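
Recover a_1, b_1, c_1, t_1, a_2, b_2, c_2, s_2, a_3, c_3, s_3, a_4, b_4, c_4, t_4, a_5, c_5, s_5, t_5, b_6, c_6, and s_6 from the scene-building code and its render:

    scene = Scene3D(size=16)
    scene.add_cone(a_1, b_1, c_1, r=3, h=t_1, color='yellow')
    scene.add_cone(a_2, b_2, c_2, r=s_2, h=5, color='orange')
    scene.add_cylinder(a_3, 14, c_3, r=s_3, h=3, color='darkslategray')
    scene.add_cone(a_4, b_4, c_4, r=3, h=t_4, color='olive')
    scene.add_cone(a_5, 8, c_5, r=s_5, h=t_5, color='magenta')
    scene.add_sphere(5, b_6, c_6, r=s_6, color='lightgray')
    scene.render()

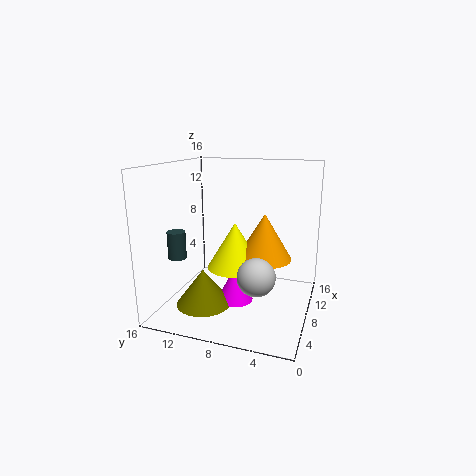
a_1 = 7, b_1 = 8, c_1 = 5, t_1 = 5, a_2 = 8, b_2 = 5, c_2 = 6, s_2 = 3, a_3 = 5, c_3 = 6, s_3 = 1, a_4 = 5, b_4 = 11, c_4 = 1, t_4 = 4, a_5 = 7, c_5 = 1, s_5 = 2, t_5 = 4, b_6 = 5, c_6 = 5, s_6 = 2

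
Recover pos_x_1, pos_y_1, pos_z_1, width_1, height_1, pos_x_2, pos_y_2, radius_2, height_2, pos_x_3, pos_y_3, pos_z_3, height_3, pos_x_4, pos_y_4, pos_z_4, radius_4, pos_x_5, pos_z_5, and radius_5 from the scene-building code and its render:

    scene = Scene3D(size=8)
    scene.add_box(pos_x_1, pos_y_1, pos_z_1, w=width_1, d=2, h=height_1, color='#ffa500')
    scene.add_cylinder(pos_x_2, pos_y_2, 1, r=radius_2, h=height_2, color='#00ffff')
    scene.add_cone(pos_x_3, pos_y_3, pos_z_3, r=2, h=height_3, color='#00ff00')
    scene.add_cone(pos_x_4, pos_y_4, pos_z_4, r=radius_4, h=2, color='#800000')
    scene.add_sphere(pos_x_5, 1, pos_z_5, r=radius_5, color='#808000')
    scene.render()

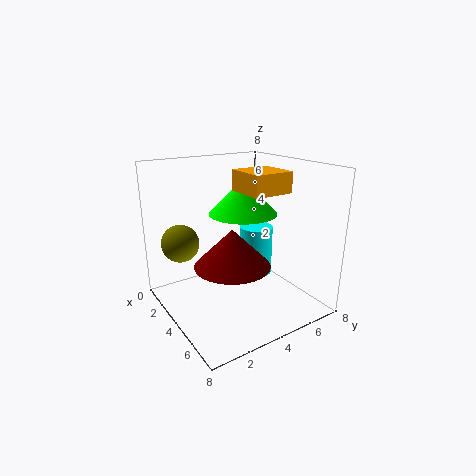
pos_x_1 = 5; pos_y_1 = 3; pos_z_1 = 7; width_1 = 2; height_1 = 1; pos_x_2 = 3; pos_y_2 = 6; radius_2 = 1; height_2 = 3; pos_x_3 = 3; pos_y_3 = 5; pos_z_3 = 5; height_3 = 2; pos_x_4 = 5; pos_y_4 = 3; pos_z_4 = 3; radius_4 = 2; pos_x_5 = 3; pos_z_5 = 4; radius_5 = 1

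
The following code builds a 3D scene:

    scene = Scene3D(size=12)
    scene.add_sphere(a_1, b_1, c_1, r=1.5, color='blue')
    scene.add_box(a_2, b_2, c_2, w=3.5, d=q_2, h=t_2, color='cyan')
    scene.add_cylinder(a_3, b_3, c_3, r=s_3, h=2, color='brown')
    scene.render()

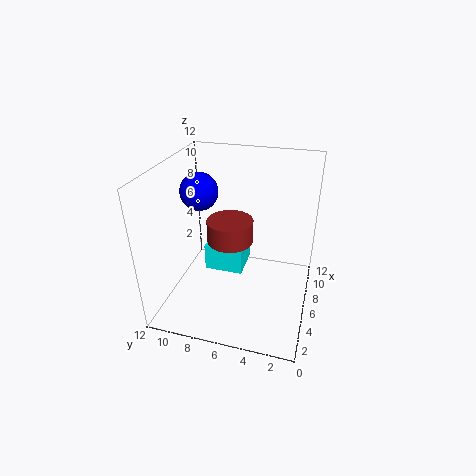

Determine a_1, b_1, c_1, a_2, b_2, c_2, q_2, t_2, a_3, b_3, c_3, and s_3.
a_1 = 5.5
b_1 = 9
c_1 = 10
a_2 = 7
b_2 = 6
c_2 = 1.5
q_2 = 3.5
t_2 = 2.5
a_3 = 7
b_3 = 7
c_3 = 5
s_3 = 2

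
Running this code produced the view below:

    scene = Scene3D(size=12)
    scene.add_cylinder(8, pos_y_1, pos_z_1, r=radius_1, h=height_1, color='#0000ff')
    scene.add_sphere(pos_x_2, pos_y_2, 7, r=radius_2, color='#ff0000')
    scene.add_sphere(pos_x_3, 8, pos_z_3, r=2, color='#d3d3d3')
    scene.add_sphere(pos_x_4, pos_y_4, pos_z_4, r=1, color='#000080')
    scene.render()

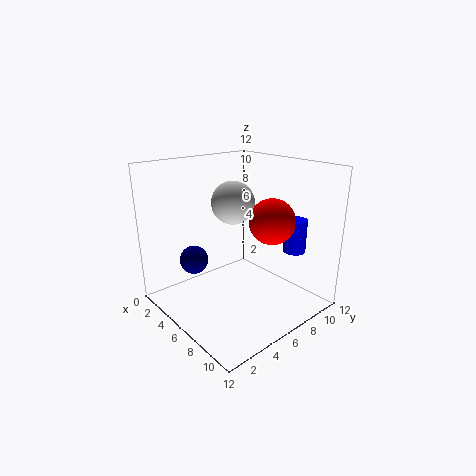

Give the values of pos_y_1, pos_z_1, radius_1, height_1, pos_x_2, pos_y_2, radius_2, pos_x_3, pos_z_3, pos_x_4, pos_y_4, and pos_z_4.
pos_y_1 = 11; pos_z_1 = 4; radius_1 = 1; height_1 = 3; pos_x_2 = 7; pos_y_2 = 9; radius_2 = 2; pos_x_3 = 3; pos_z_3 = 8; pos_x_4 = 7; pos_y_4 = 1; pos_z_4 = 6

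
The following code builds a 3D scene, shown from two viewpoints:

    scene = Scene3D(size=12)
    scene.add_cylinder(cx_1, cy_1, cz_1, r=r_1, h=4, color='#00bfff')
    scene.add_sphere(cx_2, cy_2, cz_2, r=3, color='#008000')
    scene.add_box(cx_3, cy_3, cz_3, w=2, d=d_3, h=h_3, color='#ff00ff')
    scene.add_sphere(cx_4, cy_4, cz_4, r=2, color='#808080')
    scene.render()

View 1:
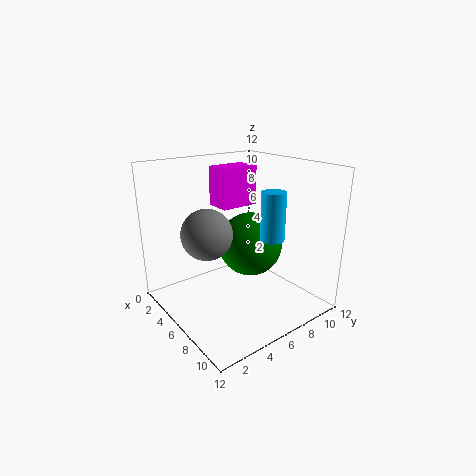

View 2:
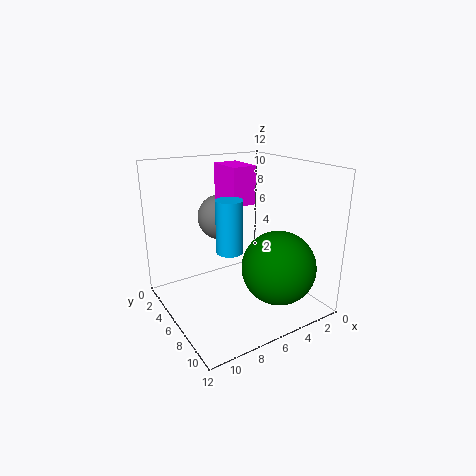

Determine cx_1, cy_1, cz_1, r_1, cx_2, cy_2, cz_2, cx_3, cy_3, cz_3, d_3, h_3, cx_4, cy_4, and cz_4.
cx_1 = 8; cy_1 = 8; cz_1 = 6; r_1 = 1; cx_2 = 4; cy_2 = 9; cz_2 = 4; cx_3 = 5; cy_3 = 4; cz_3 = 9; d_3 = 3; h_3 = 3; cx_4 = 6; cy_4 = 3; cz_4 = 7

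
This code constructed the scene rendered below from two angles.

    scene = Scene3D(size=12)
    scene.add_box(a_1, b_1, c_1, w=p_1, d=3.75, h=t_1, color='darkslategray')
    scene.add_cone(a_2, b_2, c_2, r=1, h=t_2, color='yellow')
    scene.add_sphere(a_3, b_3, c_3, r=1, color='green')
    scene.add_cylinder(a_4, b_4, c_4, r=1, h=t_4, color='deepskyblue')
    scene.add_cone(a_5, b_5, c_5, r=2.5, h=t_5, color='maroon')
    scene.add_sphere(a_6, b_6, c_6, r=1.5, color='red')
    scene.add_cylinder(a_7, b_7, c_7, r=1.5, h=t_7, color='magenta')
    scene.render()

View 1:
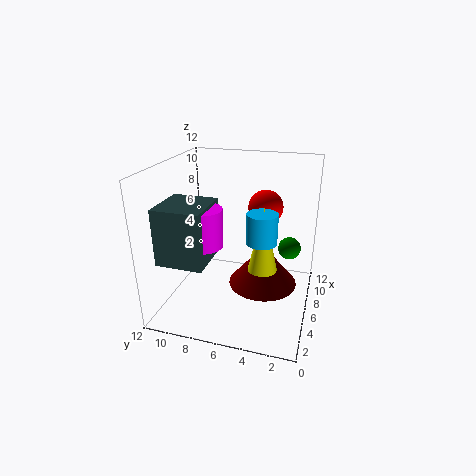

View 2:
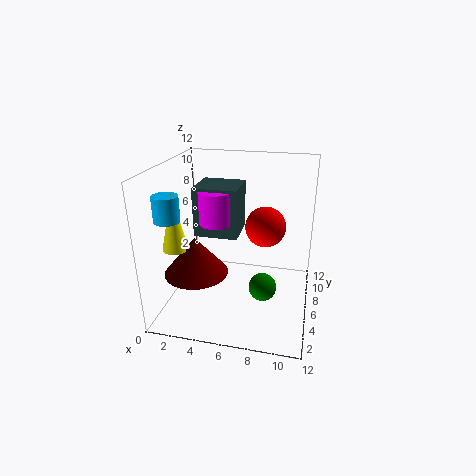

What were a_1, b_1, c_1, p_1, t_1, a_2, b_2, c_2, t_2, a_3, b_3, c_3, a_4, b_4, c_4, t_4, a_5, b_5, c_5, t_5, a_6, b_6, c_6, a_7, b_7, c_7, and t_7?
a_1 = 1.5
b_1 = 7.5
c_1 = 5
p_1 = 4
t_1 = 4.5
a_2 = 1.75
b_2 = 3
c_2 = 6
t_2 = 4.5
a_3 = 8.75
b_3 = 2
c_3 = 4.25
a_4 = 1.25
b_4 = 3
c_4 = 8.25
t_4 = 2
a_5 = 3.25
b_5 = 3.25
c_5 = 4
t_5 = 3
a_6 = 8.5
b_6 = 4.25
c_6 = 8
a_7 = 3.5
b_7 = 8
c_7 = 6.25
t_7 = 3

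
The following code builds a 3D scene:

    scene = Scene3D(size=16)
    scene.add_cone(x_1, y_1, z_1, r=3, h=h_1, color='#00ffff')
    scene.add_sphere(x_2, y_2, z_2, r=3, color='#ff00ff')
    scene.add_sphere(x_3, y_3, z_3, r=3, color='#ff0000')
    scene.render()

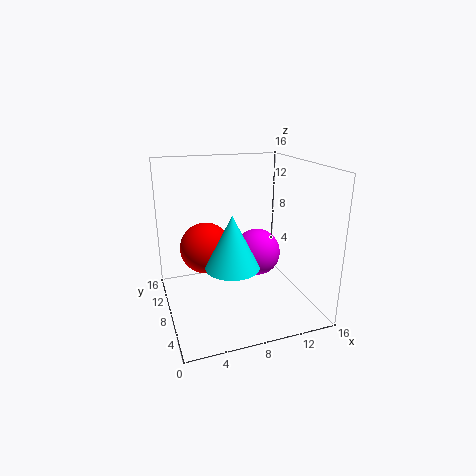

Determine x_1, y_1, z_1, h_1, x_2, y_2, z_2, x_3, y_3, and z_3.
x_1 = 7
y_1 = 7
z_1 = 5
h_1 = 6
x_2 = 12
y_2 = 12
z_2 = 4
x_3 = 5
y_3 = 11
z_3 = 6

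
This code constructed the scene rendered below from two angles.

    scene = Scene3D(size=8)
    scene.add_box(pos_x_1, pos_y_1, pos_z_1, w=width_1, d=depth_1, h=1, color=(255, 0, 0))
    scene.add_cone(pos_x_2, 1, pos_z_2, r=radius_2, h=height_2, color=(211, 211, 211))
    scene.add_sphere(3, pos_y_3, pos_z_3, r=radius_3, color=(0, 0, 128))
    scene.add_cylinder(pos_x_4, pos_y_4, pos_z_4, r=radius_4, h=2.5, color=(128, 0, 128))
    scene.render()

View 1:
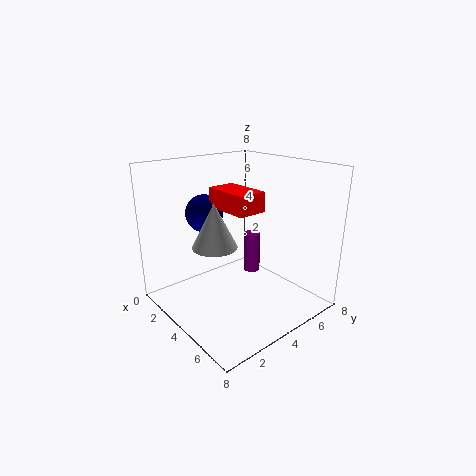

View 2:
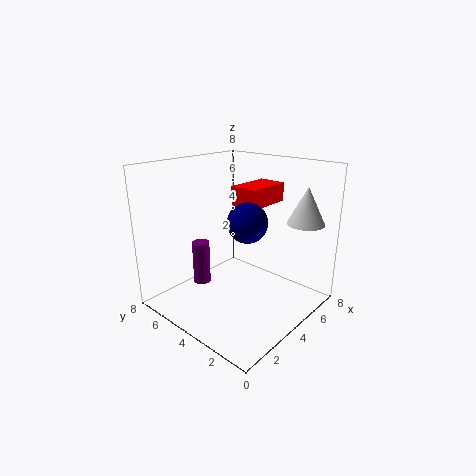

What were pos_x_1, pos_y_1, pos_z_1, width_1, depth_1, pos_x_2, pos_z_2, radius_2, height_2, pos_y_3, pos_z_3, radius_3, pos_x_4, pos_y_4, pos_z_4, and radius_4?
pos_x_1 = 3.5, pos_y_1 = 2.5, pos_z_1 = 6, width_1 = 2.5, depth_1 = 1.5, pos_x_2 = 6, pos_z_2 = 5, radius_2 = 1, height_2 = 2, pos_y_3 = 2.5, pos_z_3 = 5.5, radius_3 = 1, pos_x_4 = 3, pos_y_4 = 6, pos_z_4 = 1, radius_4 = 0.5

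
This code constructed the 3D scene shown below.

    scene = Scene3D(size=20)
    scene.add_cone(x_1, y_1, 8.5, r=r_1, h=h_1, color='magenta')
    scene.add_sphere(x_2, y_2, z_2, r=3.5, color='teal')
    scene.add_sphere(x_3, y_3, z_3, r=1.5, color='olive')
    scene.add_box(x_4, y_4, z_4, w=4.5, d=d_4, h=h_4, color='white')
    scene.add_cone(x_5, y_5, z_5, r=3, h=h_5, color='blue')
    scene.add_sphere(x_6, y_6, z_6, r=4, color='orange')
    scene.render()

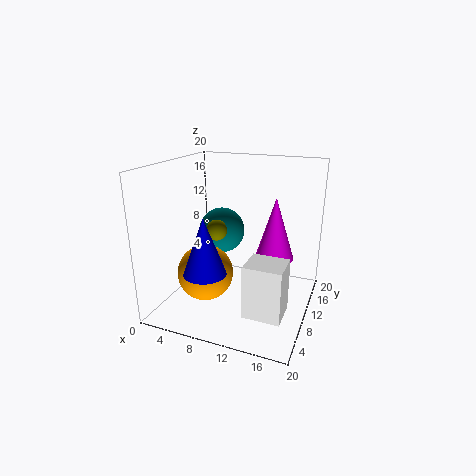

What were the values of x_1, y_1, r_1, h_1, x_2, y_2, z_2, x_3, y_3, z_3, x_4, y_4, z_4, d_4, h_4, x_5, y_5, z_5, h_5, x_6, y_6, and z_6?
x_1 = 15.5
y_1 = 9
r_1 = 2.5
h_1 = 8
x_2 = 5.5
y_2 = 14.5
z_2 = 9
x_3 = 6.5
y_3 = 10.5
z_3 = 10.5
x_4 = 14
y_4 = 1
z_4 = 4
d_4 = 4
h_4 = 6.5
x_5 = 6.5
y_5 = 6.5
z_5 = 5.5
h_5 = 8
x_6 = 5.5
y_6 = 8.5
z_6 = 4.5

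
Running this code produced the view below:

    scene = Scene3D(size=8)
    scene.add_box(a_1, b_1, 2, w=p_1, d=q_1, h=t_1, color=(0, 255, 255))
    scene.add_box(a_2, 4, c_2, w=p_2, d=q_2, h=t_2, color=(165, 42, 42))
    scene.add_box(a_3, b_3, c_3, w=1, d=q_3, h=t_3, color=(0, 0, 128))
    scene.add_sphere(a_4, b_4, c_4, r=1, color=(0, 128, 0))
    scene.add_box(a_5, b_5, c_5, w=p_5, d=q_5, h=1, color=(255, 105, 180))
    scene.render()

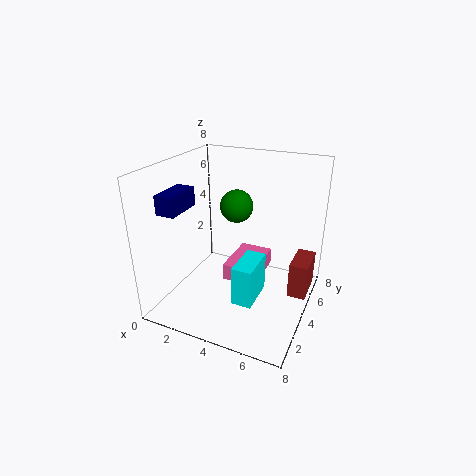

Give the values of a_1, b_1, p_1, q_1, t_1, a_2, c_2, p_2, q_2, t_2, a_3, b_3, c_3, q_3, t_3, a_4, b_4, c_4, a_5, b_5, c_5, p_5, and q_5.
a_1 = 5, b_1 = 1, p_1 = 1, q_1 = 2, t_1 = 2, a_2 = 7, c_2 = 1, p_2 = 1, q_2 = 2, t_2 = 2, a_3 = 1, b_3 = 1, c_3 = 6, q_3 = 2, t_3 = 1, a_4 = 3, b_4 = 6, c_4 = 5, a_5 = 3, b_5 = 4, c_5 = 1, p_5 = 2, q_5 = 3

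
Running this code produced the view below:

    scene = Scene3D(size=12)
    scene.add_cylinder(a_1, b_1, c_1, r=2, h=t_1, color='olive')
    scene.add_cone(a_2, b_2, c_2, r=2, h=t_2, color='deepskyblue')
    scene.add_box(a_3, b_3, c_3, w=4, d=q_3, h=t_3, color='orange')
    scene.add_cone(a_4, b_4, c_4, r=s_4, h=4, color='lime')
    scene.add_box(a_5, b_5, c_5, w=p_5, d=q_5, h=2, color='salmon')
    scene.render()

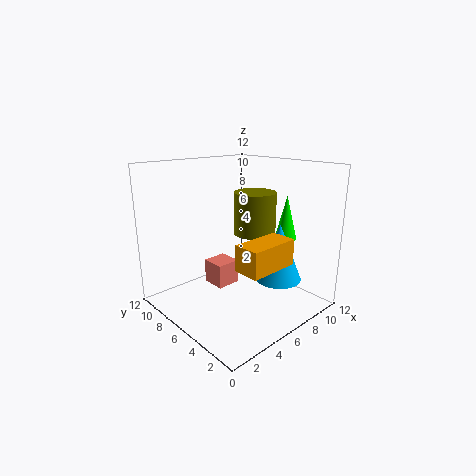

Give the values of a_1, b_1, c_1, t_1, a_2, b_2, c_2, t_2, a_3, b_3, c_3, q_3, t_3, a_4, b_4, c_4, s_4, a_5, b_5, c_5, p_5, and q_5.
a_1 = 10, b_1 = 8, c_1 = 5, t_1 = 4, a_2 = 9, b_2 = 4, c_2 = 2, t_2 = 5, a_3 = 3, b_3 = 1, c_3 = 5, q_3 = 2, t_3 = 2, a_4 = 11, b_4 = 5, c_4 = 5, s_4 = 1, a_5 = 4, b_5 = 6, c_5 = 2, p_5 = 2, q_5 = 2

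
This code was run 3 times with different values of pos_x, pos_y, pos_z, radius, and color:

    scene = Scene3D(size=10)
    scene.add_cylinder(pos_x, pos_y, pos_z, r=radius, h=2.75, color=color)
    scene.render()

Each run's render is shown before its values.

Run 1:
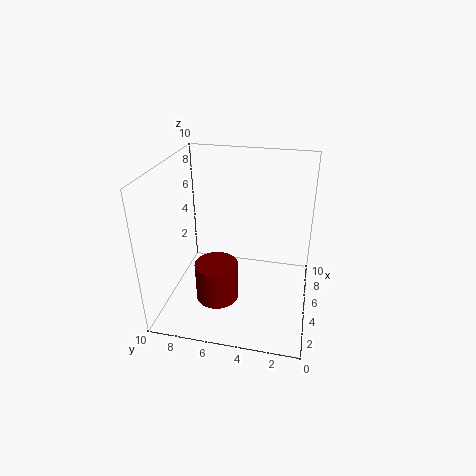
pos_x = 3.75; pos_y = 6.25; pos_z = 0.75; radius = 1.5; color = 'maroon'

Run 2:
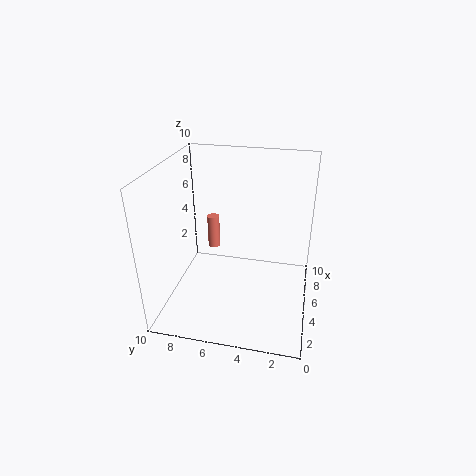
pos_x = 9; pos_y = 8; pos_z = 1.75; radius = 0.5; color = 'salmon'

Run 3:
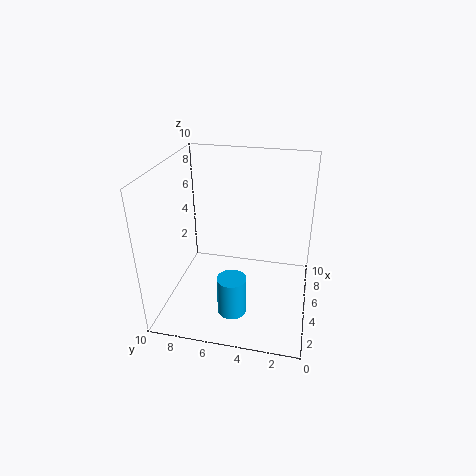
pos_x = 3; pos_y = 5; pos_z = 0.25; radius = 1; color = 'deepskyblue'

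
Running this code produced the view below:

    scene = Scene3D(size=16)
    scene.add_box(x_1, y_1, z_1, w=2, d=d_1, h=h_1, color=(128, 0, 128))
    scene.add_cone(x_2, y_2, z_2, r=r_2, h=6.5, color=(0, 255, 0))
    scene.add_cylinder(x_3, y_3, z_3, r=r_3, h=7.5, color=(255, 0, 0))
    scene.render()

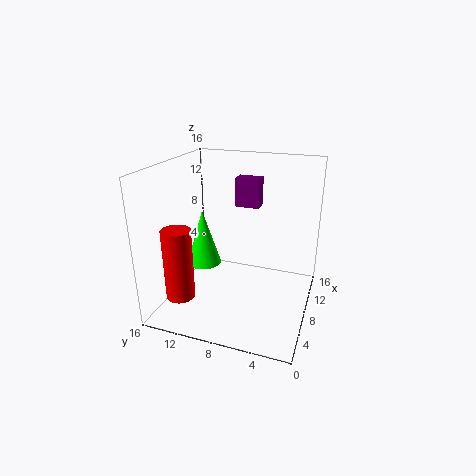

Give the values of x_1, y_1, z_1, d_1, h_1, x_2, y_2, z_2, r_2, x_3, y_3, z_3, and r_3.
x_1 = 12.5, y_1 = 7, z_1 = 10, d_1 = 3, h_1 = 3.5, x_2 = 8.5, y_2 = 12.5, z_2 = 4, r_2 = 2, x_3 = 2.5, y_3 = 12.5, z_3 = 3, r_3 = 1.5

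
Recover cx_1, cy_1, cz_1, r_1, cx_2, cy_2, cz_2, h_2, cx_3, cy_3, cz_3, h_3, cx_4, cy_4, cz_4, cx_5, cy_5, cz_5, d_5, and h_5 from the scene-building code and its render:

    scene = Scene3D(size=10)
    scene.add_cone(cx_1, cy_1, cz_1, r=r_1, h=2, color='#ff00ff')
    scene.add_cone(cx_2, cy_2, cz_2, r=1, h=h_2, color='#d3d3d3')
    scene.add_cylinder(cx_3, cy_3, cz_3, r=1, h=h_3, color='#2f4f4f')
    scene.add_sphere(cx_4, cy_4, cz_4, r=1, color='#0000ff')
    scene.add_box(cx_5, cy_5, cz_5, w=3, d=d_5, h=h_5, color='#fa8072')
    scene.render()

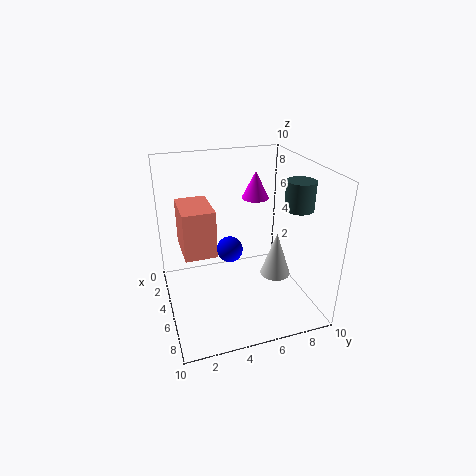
cx_1 = 3; cy_1 = 7; cz_1 = 7; r_1 = 1; cx_2 = 7; cy_2 = 7; cz_2 = 3; h_2 = 3; cx_3 = 6; cy_3 = 9; cz_3 = 7; h_3 = 2; cx_4 = 3; cy_4 = 5; cz_4 = 3; cx_5 = 4; cy_5 = 1; cz_5 = 5; d_5 = 2; h_5 = 3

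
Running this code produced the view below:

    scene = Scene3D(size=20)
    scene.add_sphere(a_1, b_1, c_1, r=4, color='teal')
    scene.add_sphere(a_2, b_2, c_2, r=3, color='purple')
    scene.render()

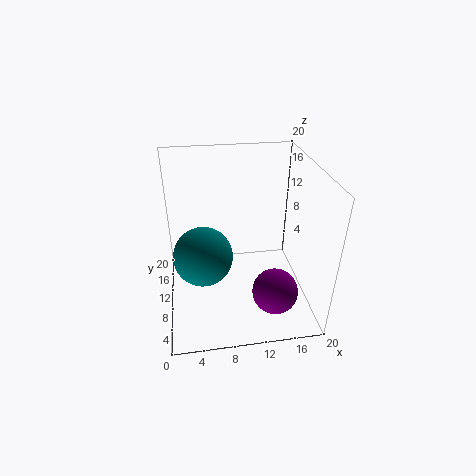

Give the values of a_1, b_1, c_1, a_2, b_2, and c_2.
a_1 = 5, b_1 = 8.5, c_1 = 8.5, a_2 = 14, b_2 = 4, c_2 = 5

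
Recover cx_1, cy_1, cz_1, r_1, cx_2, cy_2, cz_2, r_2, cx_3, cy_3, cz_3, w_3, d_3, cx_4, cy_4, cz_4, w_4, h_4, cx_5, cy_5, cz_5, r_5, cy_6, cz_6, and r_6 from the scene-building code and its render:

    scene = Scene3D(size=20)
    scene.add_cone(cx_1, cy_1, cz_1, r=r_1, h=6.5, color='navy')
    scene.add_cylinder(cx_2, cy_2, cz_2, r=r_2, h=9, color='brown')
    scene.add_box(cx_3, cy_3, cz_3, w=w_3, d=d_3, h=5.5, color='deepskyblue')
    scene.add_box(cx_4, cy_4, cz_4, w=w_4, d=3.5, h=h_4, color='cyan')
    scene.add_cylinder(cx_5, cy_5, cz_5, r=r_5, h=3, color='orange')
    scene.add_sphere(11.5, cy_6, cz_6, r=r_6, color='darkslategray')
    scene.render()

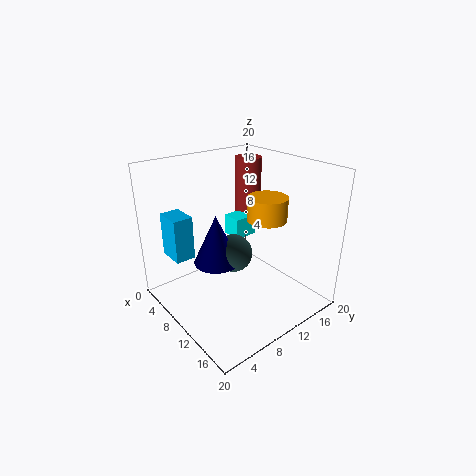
cx_1 = 10.5, cy_1 = 6, cz_1 = 8, r_1 = 3, cx_2 = 5, cy_2 = 16, cz_2 = 10.5, r_2 = 2, cx_3 = 6.5, cy_3 = 0.5, cz_3 = 9.5, w_3 = 3.5, d_3 = 2.5, cx_4 = 5, cy_4 = 11.5, cz_4 = 8.5, w_4 = 3, h_4 = 3, cx_5 = 14.5, cy_5 = 11, cz_5 = 14, r_5 = 2.5, cy_6 = 8, cz_6 = 9, r_6 = 2.5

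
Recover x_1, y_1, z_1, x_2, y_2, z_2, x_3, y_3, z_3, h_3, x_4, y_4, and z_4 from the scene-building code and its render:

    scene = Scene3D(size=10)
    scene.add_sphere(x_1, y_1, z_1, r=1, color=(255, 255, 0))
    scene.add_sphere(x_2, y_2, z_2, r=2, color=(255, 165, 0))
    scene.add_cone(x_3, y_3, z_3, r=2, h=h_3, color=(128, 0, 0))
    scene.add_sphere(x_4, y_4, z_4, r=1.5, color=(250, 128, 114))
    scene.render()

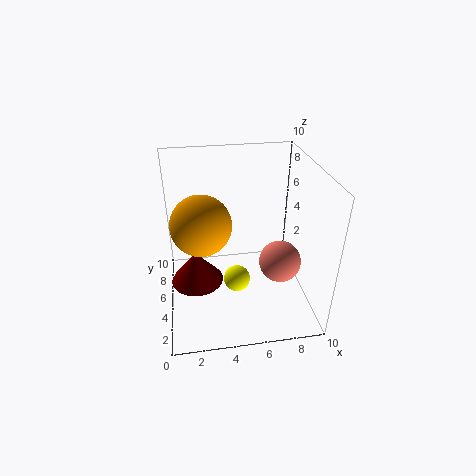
x_1 = 5; y_1 = 5.5; z_1 = 1; x_2 = 2.5; y_2 = 4.5; z_2 = 6.5; x_3 = 2; y_3 = 6.5; z_3 = 0.5; h_3 = 2.5; x_4 = 8; y_4 = 4.5; z_4 = 3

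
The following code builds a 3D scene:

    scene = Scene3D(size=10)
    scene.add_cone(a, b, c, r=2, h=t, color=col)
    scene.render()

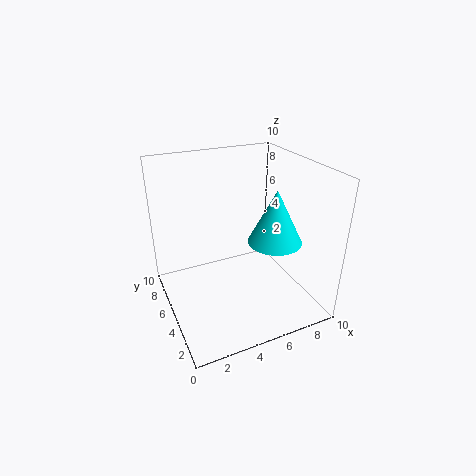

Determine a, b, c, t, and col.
a = 8, b = 5, c = 4, t = 4, col = 'cyan'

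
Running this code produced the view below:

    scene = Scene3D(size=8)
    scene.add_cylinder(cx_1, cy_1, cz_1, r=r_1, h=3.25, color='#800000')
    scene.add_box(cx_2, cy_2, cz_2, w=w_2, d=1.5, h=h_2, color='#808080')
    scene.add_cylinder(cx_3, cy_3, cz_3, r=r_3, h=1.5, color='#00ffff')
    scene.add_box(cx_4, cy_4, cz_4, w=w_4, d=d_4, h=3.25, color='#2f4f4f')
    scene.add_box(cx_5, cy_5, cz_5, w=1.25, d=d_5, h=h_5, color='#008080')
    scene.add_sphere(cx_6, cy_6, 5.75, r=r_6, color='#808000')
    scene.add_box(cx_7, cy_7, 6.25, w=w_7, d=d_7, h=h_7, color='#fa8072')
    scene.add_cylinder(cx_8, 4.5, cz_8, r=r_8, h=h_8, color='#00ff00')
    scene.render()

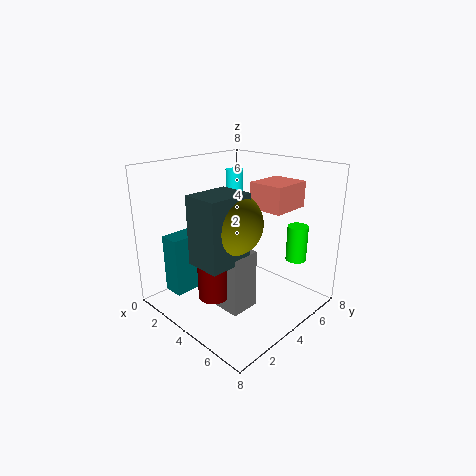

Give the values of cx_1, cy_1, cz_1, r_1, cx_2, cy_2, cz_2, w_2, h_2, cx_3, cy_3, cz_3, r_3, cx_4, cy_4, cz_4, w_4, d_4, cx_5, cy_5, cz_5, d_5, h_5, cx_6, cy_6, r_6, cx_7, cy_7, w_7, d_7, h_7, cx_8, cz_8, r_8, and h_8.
cx_1 = 5, cy_1 = 1.25, cz_1 = 2, r_1 = 0.75, cx_2 = 4.25, cy_2 = 1.5, cz_2 = 1.25, w_2 = 2, h_2 = 3, cx_3 = 2.75, cy_3 = 5, cz_3 = 6, r_3 = 0.5, cx_4 = 4.5, cy_4 = 0.25, cz_4 = 4, w_4 = 1.75, d_4 = 2.25, cx_5 = 0.25, cy_5 = 1.5, cz_5 = 0.25, d_5 = 2.5, h_5 = 3.5, cx_6 = 5.5, cy_6 = 2, r_6 = 1.5, cx_7 = 5.5, cy_7 = 3.25, w_7 = 1.75, d_7 = 2, h_7 = 1.25, cx_8 = 7.5, cz_8 = 3.75, r_8 = 0.5, h_8 = 1.75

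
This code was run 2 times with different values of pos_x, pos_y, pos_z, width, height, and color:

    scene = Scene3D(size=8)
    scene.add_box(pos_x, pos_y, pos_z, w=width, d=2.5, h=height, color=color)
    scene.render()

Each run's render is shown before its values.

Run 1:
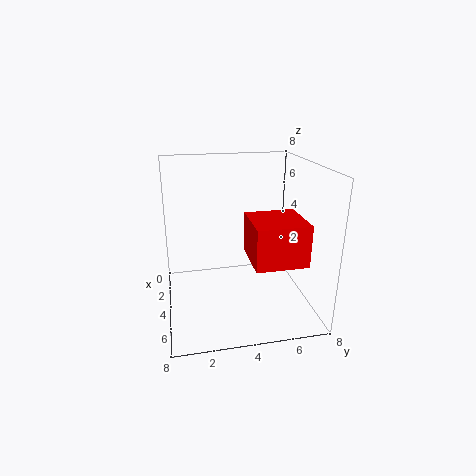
pos_x = 5.5; pos_y = 4; pos_z = 4; width = 2.5; height = 2; color = 'red'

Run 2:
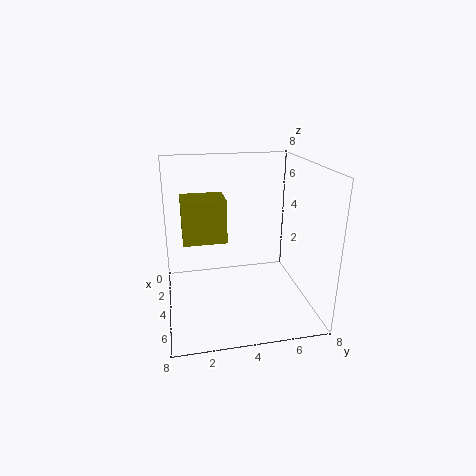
pos_x = 1.5; pos_y = 1; pos_z = 3.5; width = 2; height = 2.5; color = 'olive'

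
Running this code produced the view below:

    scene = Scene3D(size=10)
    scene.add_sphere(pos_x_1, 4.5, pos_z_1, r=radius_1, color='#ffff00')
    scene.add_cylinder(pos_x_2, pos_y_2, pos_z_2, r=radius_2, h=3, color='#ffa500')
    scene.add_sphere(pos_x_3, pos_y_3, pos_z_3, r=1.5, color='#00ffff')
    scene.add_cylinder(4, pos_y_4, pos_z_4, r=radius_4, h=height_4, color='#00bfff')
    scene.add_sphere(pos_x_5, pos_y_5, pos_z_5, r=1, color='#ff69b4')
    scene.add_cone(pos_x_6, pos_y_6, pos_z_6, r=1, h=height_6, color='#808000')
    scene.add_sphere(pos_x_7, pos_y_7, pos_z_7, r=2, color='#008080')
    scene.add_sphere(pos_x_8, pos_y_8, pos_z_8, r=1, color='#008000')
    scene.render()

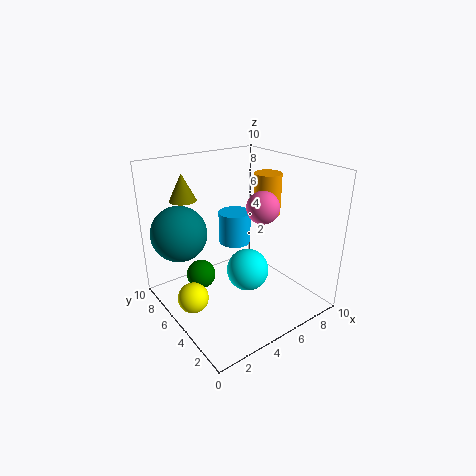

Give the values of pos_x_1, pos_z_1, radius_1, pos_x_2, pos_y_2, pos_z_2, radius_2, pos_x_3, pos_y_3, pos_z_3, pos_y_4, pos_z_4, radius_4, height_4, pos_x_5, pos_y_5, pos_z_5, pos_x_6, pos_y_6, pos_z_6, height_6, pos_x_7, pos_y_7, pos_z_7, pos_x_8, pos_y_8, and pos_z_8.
pos_x_1 = 1
pos_z_1 = 2
radius_1 = 1
pos_x_2 = 8
pos_y_2 = 5.5
pos_z_2 = 6
radius_2 = 1
pos_x_3 = 5.5
pos_y_3 = 4.5
pos_z_3 = 2.5
pos_y_4 = 4
pos_z_4 = 5.5
radius_4 = 1
height_4 = 2
pos_x_5 = 5
pos_y_5 = 2.5
pos_z_5 = 8
pos_x_6 = 3
pos_y_6 = 9
pos_z_6 = 7
height_6 = 2
pos_x_7 = 2
pos_y_7 = 8
pos_z_7 = 5
pos_x_8 = 2.5
pos_y_8 = 6
pos_z_8 = 2.5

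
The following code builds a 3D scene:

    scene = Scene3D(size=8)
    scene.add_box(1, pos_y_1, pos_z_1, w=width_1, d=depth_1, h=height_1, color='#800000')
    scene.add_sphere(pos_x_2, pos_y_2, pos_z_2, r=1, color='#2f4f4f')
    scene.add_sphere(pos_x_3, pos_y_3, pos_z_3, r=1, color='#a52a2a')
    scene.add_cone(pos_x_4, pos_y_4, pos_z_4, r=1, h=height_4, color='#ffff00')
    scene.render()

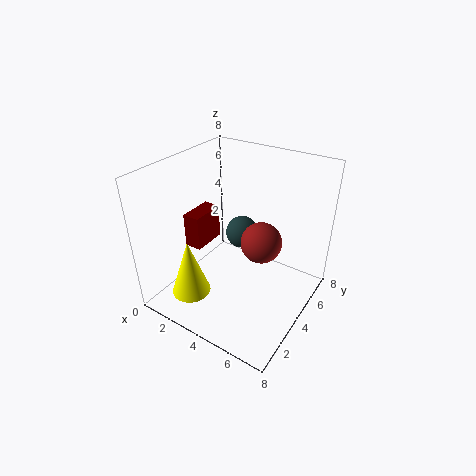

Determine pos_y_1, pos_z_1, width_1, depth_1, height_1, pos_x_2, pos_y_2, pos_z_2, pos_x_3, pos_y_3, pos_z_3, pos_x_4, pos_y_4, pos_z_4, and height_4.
pos_y_1 = 3, pos_z_1 = 3, width_1 = 1, depth_1 = 2, height_1 = 2, pos_x_2 = 3, pos_y_2 = 6, pos_z_2 = 3, pos_x_3 = 6, pos_y_3 = 3, pos_z_3 = 5, pos_x_4 = 3, pos_y_4 = 1, pos_z_4 = 2, height_4 = 3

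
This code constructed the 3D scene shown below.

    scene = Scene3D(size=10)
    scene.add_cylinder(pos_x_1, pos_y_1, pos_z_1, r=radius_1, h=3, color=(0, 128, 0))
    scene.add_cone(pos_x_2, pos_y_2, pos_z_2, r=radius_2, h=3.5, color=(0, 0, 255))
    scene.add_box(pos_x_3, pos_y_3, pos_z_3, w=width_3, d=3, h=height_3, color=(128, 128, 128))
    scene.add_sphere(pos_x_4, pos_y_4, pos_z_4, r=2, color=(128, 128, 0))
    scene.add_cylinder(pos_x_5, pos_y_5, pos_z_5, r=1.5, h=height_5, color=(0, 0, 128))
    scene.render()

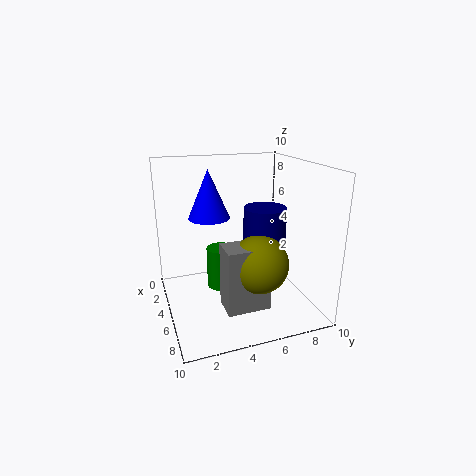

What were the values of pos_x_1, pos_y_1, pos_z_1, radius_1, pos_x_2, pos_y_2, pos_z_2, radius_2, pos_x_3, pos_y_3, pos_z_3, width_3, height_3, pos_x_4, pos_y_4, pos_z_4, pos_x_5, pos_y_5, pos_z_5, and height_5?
pos_x_1 = 4
pos_y_1 = 4
pos_z_1 = 1
radius_1 = 1
pos_x_2 = 3
pos_y_2 = 3.5
pos_z_2 = 6
radius_2 = 1.5
pos_x_3 = 5.5
pos_y_3 = 3.5
pos_z_3 = 0.5
width_3 = 2
height_3 = 4.5
pos_x_4 = 6.5
pos_y_4 = 6
pos_z_4 = 3.5
pos_x_5 = 5
pos_y_5 = 7
pos_z_5 = 2
height_5 = 5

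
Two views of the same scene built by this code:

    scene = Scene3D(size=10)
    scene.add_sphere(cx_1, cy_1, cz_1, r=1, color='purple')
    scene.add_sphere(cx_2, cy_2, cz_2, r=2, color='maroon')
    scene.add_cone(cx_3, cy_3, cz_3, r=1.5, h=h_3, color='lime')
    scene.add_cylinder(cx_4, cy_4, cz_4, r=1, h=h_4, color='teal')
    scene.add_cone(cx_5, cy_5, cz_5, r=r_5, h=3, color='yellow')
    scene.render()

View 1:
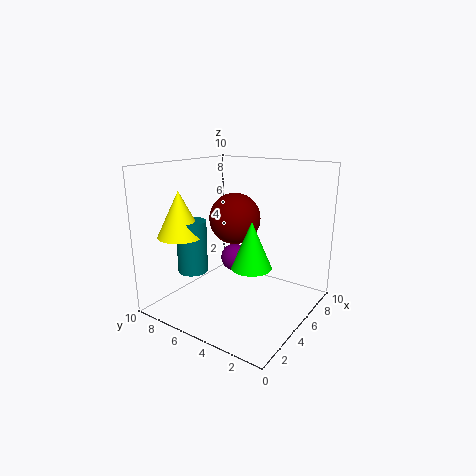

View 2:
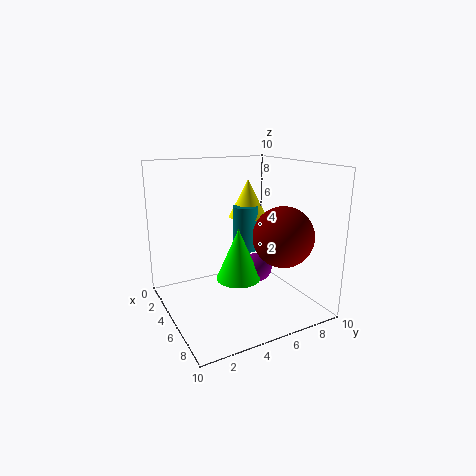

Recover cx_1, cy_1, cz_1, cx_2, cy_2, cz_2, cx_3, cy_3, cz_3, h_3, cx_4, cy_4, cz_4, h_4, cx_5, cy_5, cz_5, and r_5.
cx_1 = 6, cy_1 = 6, cz_1 = 3, cx_2 = 7.5, cy_2 = 7, cz_2 = 5.5, cx_3 = 6, cy_3 = 4.5, cz_3 = 2.5, h_3 = 3.5, cx_4 = 2.5, cy_4 = 7, cz_4 = 3, h_4 = 3.5, cx_5 = 2, cy_5 = 7.5, cz_5 = 5.5, r_5 = 1.5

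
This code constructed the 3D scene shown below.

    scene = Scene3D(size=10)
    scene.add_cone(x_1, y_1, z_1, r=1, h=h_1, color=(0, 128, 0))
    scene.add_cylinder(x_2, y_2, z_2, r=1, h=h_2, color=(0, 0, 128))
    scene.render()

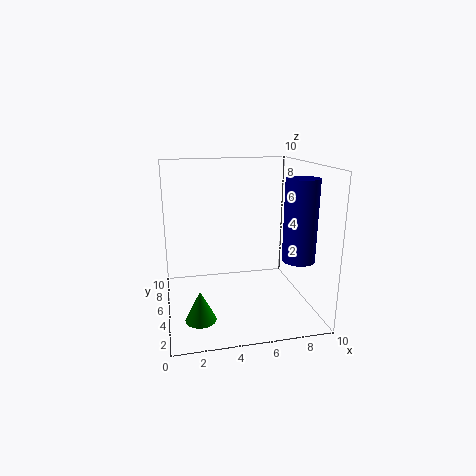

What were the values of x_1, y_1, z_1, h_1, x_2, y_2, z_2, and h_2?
x_1 = 2; y_1 = 2.5; z_1 = 0.5; h_1 = 2; x_2 = 8; y_2 = 1.5; z_2 = 4.5; h_2 = 5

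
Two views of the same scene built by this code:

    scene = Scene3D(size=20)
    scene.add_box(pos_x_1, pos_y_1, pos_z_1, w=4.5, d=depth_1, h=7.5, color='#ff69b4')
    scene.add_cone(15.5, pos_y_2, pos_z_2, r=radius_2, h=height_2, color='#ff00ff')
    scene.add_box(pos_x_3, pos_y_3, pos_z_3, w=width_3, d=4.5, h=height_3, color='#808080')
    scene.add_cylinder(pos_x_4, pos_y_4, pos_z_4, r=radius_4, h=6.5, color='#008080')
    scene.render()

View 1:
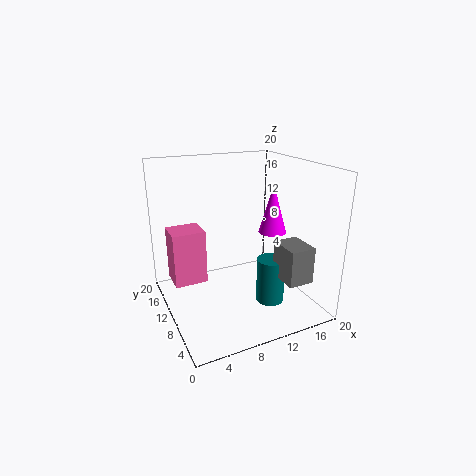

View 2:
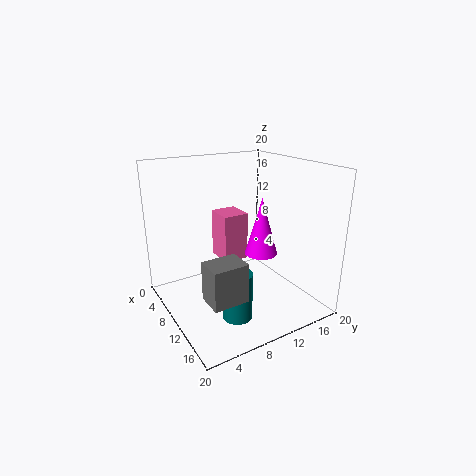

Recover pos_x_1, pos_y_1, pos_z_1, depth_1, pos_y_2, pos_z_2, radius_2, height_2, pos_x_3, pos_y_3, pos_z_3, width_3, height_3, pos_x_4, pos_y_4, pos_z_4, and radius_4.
pos_x_1 = 1, pos_y_1 = 10.5, pos_z_1 = 4, depth_1 = 4, pos_y_2 = 10, pos_z_2 = 10, radius_2 = 2, height_2 = 7, pos_x_3 = 14, pos_y_3 = 2.5, pos_z_3 = 5, width_3 = 3.5, height_3 = 5, pos_x_4 = 14, pos_y_4 = 7.5, pos_z_4 = 0.5, radius_4 = 2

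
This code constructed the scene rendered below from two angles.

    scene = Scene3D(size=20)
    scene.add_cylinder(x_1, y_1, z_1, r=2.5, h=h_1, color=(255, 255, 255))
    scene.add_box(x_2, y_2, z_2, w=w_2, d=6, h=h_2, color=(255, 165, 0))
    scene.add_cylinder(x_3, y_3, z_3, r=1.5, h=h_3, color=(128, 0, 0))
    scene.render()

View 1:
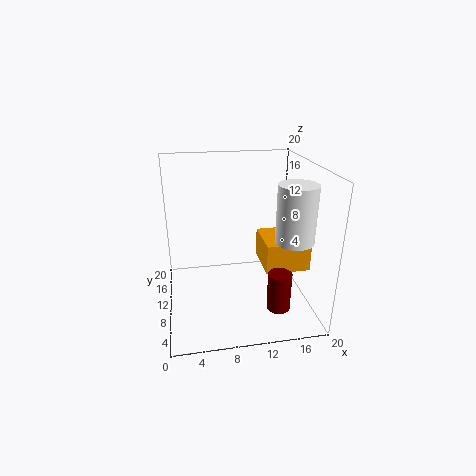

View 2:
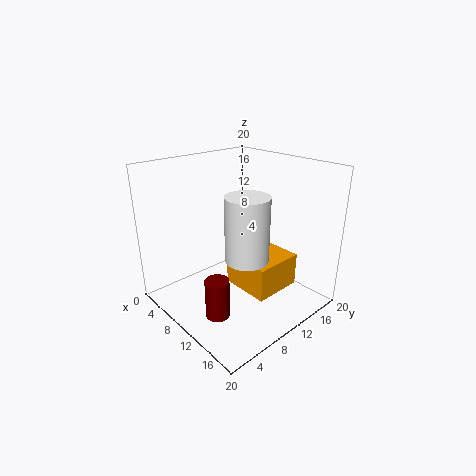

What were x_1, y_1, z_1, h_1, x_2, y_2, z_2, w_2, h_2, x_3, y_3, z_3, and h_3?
x_1 = 16.5; y_1 = 5.5; z_1 = 11; h_1 = 7.5; x_2 = 13; y_2 = 5.5; z_2 = 6.5; w_2 = 6; h_2 = 4; x_3 = 14; y_3 = 3; z_3 = 3; h_3 = 5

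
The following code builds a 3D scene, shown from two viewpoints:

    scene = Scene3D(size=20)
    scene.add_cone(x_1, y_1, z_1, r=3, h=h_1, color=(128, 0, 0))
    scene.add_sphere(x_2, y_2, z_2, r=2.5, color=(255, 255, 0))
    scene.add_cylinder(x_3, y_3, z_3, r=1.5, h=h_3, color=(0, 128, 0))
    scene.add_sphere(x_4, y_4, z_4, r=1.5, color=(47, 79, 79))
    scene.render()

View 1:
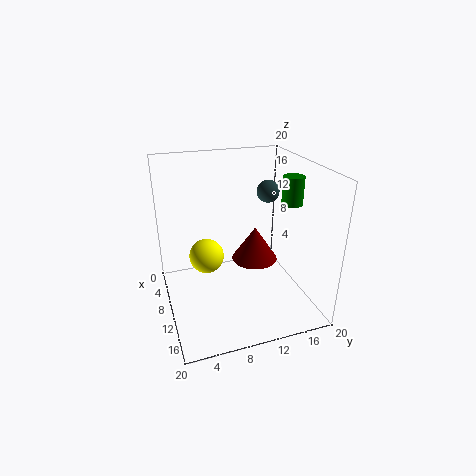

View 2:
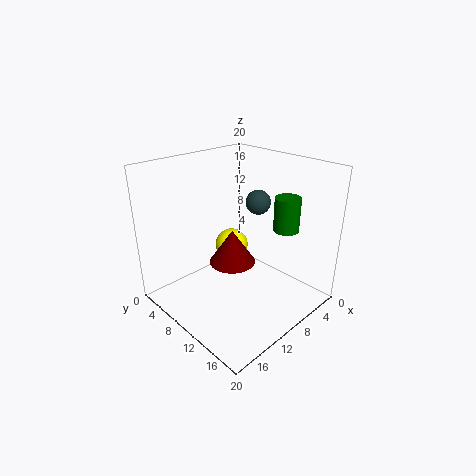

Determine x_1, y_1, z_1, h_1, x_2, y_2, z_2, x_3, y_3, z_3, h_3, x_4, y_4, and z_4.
x_1 = 12.5, y_1 = 11.5, z_1 = 8, h_1 = 4.5, x_2 = 7.5, y_2 = 6, z_2 = 6.5, x_3 = 10, y_3 = 18, z_3 = 14, h_3 = 4, x_4 = 10.5, y_4 = 14, z_4 = 16.5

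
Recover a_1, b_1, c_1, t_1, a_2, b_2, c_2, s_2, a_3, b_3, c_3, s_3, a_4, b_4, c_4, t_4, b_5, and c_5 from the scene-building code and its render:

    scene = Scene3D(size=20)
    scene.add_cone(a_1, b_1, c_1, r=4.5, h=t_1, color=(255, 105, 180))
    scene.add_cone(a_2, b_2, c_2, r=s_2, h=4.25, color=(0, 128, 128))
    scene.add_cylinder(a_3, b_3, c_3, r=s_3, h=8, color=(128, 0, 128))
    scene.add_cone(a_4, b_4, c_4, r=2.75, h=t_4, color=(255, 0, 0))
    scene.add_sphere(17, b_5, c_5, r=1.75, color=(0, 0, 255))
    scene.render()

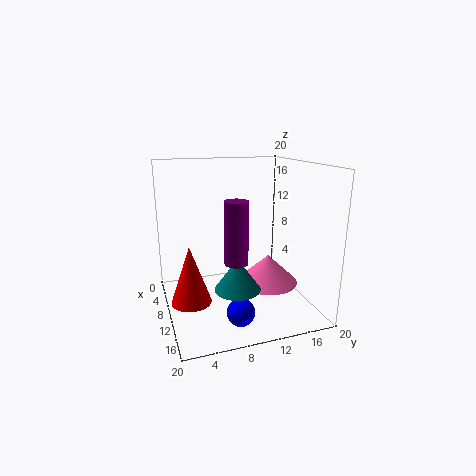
a_1 = 9.25
b_1 = 15
c_1 = 2.25
t_1 = 4.25
a_2 = 14.25
b_2 = 8.5
c_2 = 4.5
s_2 = 3
a_3 = 14.5
b_3 = 8.25
c_3 = 8.25
s_3 = 1.5
a_4 = 10.75
b_4 = 3
c_4 = 1.75
t_4 = 8
b_5 = 8
c_5 = 2.75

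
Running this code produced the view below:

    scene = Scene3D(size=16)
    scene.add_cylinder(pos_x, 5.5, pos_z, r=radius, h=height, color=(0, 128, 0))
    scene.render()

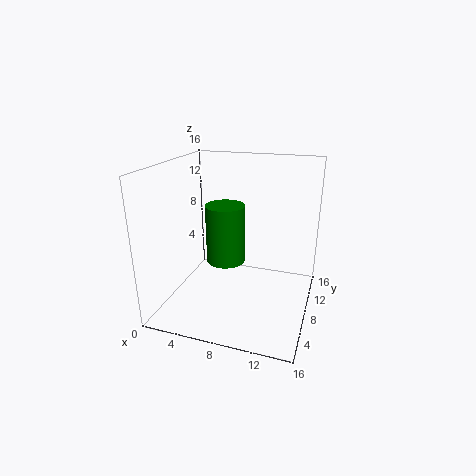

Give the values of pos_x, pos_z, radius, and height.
pos_x = 7.5
pos_z = 6.5
radius = 2
height = 6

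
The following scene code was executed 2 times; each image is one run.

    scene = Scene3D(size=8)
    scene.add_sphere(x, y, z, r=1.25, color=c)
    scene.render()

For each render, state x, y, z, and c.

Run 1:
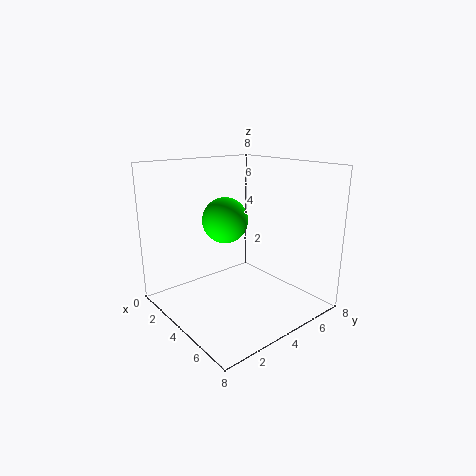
x = 3.5; y = 3.5; z = 5; c = 'lime'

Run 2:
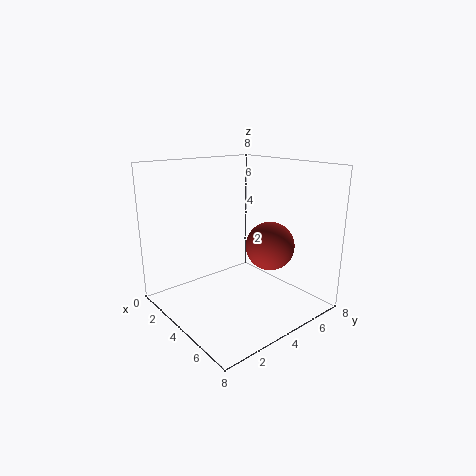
x = 6; y = 4.5; z = 4; c = 'brown'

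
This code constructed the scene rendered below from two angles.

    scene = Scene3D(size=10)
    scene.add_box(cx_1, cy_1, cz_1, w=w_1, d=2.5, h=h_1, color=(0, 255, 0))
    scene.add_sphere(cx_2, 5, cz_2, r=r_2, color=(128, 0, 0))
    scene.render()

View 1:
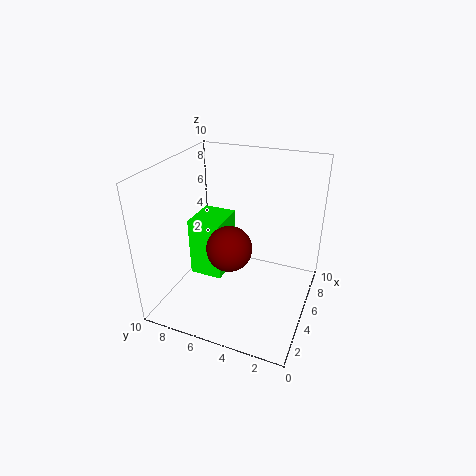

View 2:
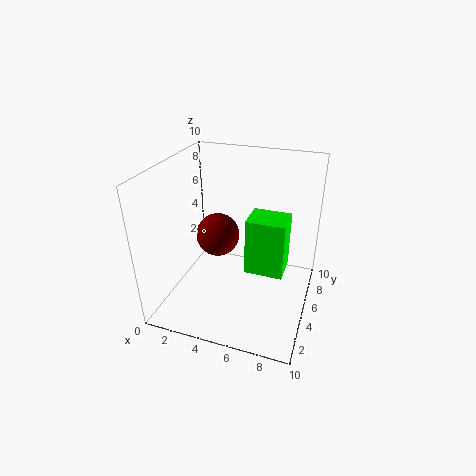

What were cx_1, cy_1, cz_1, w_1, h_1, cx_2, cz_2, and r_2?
cx_1 = 5; cy_1 = 6.5; cz_1 = 1; w_1 = 3; h_1 = 4.5; cx_2 = 3.5; cz_2 = 5; r_2 = 1.5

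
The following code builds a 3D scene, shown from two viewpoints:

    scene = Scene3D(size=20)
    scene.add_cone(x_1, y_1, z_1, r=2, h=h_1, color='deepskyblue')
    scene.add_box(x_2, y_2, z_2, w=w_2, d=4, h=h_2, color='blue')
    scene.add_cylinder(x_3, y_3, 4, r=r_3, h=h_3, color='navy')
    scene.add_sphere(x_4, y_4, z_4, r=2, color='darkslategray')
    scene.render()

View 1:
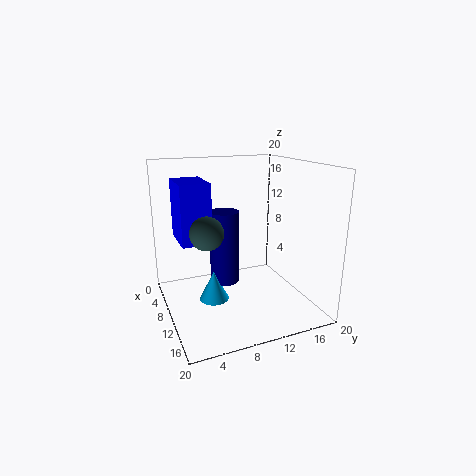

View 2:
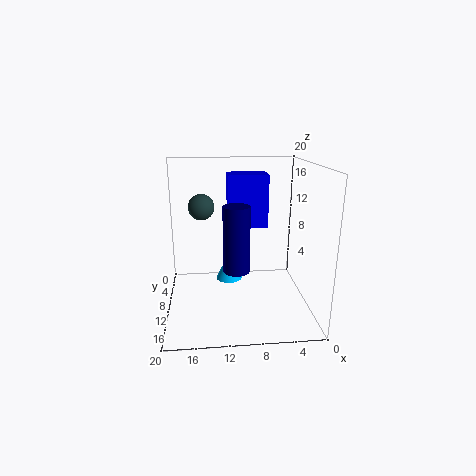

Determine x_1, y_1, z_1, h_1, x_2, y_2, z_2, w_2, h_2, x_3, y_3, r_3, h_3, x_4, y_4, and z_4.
x_1 = 11, y_1 = 6, z_1 = 2, h_1 = 4, x_2 = 5, y_2 = 2, z_2 = 10, w_2 = 6, h_2 = 8, x_3 = 10, y_3 = 8, r_3 = 2, h_3 = 10, x_4 = 15, y_4 = 4, z_4 = 13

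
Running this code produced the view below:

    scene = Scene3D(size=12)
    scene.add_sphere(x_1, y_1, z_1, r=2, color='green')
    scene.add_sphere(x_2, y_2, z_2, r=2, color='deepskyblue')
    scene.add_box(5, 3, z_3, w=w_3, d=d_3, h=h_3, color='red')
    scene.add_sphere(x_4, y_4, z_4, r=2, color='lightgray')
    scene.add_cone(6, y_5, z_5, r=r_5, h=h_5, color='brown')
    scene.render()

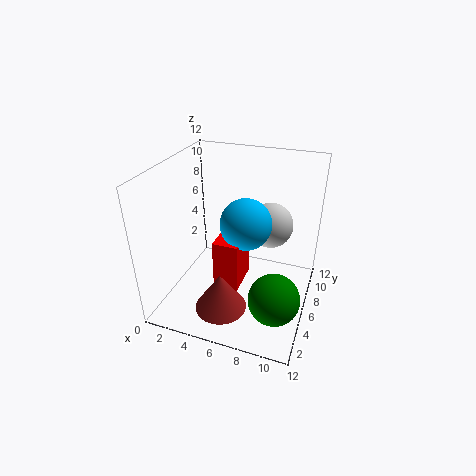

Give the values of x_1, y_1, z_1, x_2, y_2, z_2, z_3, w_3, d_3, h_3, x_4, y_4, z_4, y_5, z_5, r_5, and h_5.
x_1 = 10
y_1 = 3
z_1 = 3
x_2 = 7
y_2 = 5
z_2 = 8
z_3 = 3
w_3 = 2
d_3 = 3
h_3 = 4
x_4 = 8
y_4 = 9
z_4 = 6
y_5 = 2
z_5 = 2
r_5 = 2
h_5 = 3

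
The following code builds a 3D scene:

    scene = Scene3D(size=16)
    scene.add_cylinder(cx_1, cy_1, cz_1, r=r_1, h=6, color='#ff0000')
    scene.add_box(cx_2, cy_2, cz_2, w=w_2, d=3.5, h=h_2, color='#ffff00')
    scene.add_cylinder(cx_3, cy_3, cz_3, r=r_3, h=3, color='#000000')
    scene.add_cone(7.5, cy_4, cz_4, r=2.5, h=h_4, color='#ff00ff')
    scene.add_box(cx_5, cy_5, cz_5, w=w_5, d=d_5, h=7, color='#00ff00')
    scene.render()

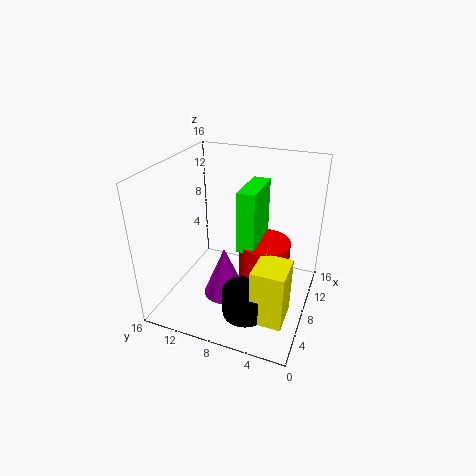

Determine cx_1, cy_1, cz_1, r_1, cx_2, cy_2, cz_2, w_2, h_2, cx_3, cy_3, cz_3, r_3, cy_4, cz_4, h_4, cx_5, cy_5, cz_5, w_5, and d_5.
cx_1 = 10, cy_1 = 5.5, cz_1 = 1, r_1 = 3, cx_2 = 3.5, cy_2 = 1.5, cz_2 = 0.5, w_2 = 4, h_2 = 6.5, cx_3 = 5, cy_3 = 6, cz_3 = 0.5, r_3 = 2.5, cy_4 = 9.5, cz_4 = 0.5, h_4 = 6, cx_5 = 7.5, cy_5 = 6, cz_5 = 6.5, w_5 = 5.5, d_5 = 2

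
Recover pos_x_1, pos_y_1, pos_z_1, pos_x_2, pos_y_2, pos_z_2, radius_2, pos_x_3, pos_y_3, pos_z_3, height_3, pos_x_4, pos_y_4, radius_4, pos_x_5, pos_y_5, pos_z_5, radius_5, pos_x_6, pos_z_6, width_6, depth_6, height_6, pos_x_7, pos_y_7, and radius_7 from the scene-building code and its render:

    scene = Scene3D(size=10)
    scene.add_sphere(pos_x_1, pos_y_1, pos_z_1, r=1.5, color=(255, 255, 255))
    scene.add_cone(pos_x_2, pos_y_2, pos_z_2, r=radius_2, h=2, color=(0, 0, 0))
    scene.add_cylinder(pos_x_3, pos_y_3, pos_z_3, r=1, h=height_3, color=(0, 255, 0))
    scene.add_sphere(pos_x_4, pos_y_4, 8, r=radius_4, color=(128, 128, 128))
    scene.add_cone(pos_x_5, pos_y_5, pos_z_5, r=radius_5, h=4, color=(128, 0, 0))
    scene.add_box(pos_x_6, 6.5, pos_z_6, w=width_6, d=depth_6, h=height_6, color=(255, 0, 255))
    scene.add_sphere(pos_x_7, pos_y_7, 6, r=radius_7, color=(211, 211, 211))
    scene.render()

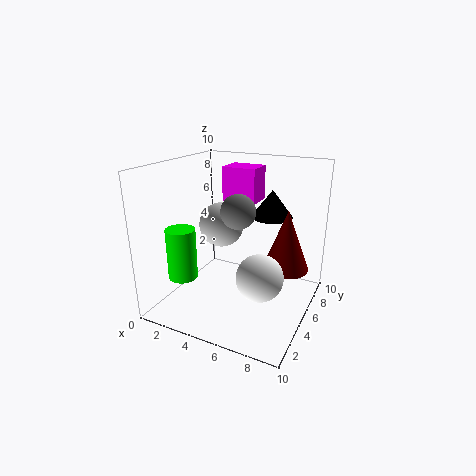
pos_x_1 = 7.5, pos_y_1 = 3, pos_z_1 = 3.5, pos_x_2 = 6.5, pos_y_2 = 7.5, pos_z_2 = 6, radius_2 = 1.5, pos_x_3 = 2, pos_y_3 = 2.5, pos_z_3 = 2.5, height_3 = 3.5, pos_x_4 = 6.5, pos_y_4 = 2, radius_4 = 1, pos_x_5 = 8.5, pos_y_5 = 5, pos_z_5 = 3.5, radius_5 = 1.5, pos_x_6 = 3, pos_z_6 = 7, width_6 = 2.5, depth_6 = 2, height_6 = 2.5, pos_x_7 = 4, pos_y_7 = 4.5, radius_7 = 1.5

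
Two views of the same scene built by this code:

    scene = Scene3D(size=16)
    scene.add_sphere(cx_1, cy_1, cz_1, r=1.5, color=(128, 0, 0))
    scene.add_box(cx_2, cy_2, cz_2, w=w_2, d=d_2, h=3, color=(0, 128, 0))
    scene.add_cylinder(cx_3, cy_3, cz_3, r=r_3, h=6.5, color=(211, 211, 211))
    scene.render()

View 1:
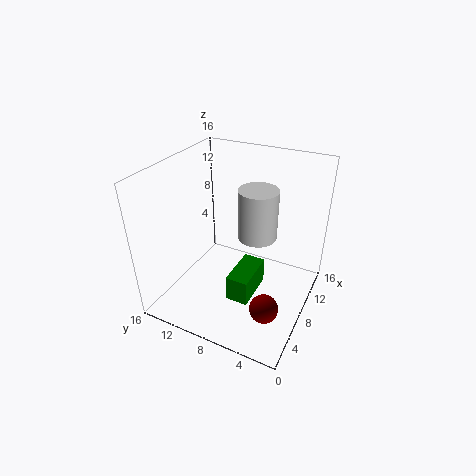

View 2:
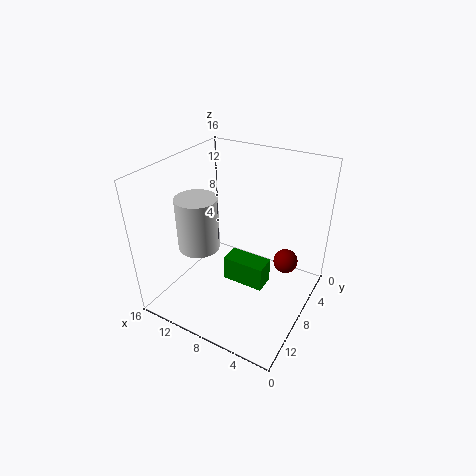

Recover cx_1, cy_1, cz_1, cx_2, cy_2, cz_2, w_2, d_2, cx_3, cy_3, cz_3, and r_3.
cx_1 = 4; cy_1 = 3; cz_1 = 3; cx_2 = 5; cy_2 = 5.5; cz_2 = 1.5; w_2 = 5; d_2 = 2.5; cx_3 = 13.5; cy_3 = 8; cz_3 = 5; r_3 = 2.5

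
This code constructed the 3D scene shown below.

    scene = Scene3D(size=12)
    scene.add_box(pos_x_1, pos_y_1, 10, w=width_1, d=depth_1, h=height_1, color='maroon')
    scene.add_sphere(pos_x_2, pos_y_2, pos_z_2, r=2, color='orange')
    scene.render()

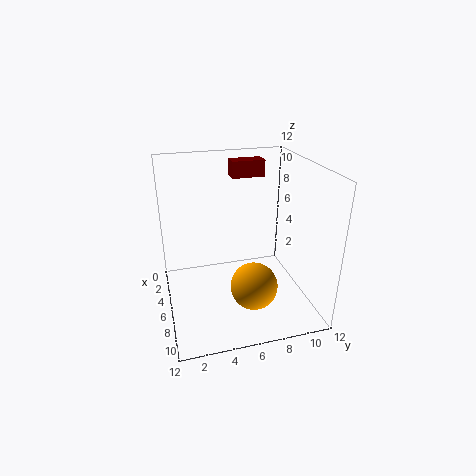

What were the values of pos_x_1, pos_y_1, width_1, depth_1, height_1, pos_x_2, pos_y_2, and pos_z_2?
pos_x_1 = 1
pos_y_1 = 6.5
width_1 = 1.5
depth_1 = 3
height_1 = 1.5
pos_x_2 = 7.5
pos_y_2 = 7
pos_z_2 = 2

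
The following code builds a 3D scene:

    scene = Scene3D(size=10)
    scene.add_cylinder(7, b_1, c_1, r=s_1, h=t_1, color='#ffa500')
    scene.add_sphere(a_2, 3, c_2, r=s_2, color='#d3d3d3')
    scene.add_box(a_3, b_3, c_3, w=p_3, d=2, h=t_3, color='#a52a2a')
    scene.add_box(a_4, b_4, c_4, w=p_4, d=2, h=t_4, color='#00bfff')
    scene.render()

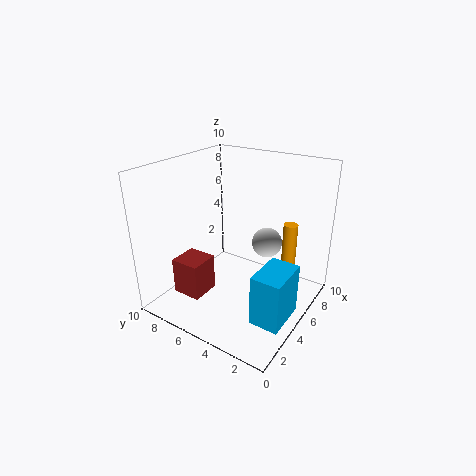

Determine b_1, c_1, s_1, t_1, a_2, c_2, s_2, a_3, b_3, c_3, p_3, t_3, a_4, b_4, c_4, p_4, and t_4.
b_1 = 2, c_1 = 2, s_1 = 0.5, t_1 = 4, a_2 = 5.5, c_2 = 5, s_2 = 1, a_3 = 1.5, b_3 = 6, c_3 = 1.5, p_3 = 2, t_3 = 2.5, a_4 = 2.5, b_4 = 0.5, c_4 = 0.5, p_4 = 3, t_4 = 3.5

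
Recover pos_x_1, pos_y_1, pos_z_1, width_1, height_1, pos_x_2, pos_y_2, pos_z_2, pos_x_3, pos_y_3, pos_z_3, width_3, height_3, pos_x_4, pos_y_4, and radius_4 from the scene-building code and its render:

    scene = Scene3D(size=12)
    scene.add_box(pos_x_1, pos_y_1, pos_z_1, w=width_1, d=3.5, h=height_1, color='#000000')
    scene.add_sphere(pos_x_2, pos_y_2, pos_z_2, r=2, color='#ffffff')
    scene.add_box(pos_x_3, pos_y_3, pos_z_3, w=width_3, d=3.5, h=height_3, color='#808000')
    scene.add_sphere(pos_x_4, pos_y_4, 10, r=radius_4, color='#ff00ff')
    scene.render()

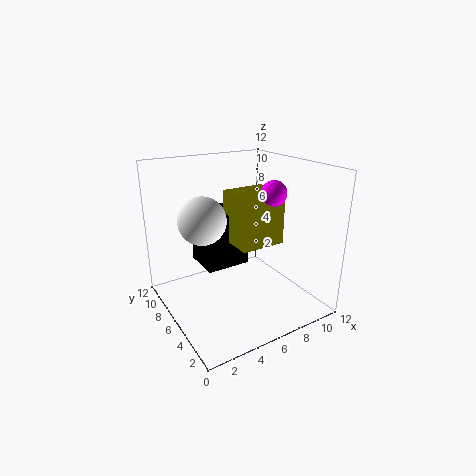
pos_x_1 = 4, pos_y_1 = 7.5, pos_z_1 = 2.5, width_1 = 4, height_1 = 5, pos_x_2 = 3.5, pos_y_2 = 7.5, pos_z_2 = 7.5, pos_x_3 = 6, pos_y_3 = 5, pos_z_3 = 5, width_3 = 4, height_3 = 4.5, pos_x_4 = 8, pos_y_4 = 4, radius_4 = 1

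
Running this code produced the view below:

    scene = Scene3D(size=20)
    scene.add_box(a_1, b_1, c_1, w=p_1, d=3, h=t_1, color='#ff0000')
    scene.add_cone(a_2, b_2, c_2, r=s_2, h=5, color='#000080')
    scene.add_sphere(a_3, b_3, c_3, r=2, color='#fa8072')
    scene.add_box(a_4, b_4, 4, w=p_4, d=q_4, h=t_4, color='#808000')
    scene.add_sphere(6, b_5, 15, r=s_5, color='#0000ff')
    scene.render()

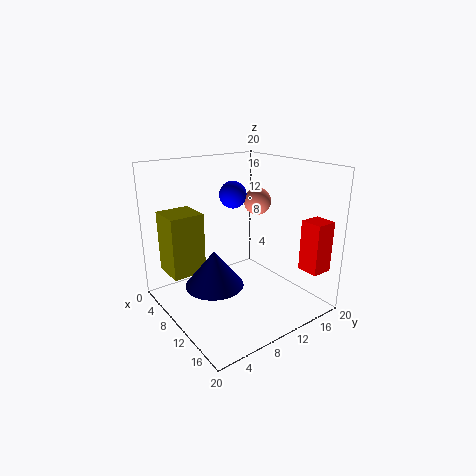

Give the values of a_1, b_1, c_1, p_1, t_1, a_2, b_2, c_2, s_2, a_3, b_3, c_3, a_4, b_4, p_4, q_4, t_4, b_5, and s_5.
a_1 = 16; b_1 = 16; c_1 = 6; p_1 = 3; t_1 = 7; a_2 = 10; b_2 = 6; c_2 = 4; s_2 = 4; a_3 = 8; b_3 = 15; c_3 = 14; a_4 = 1; b_4 = 2; p_4 = 5; q_4 = 5; t_4 = 9; b_5 = 12; s_5 = 2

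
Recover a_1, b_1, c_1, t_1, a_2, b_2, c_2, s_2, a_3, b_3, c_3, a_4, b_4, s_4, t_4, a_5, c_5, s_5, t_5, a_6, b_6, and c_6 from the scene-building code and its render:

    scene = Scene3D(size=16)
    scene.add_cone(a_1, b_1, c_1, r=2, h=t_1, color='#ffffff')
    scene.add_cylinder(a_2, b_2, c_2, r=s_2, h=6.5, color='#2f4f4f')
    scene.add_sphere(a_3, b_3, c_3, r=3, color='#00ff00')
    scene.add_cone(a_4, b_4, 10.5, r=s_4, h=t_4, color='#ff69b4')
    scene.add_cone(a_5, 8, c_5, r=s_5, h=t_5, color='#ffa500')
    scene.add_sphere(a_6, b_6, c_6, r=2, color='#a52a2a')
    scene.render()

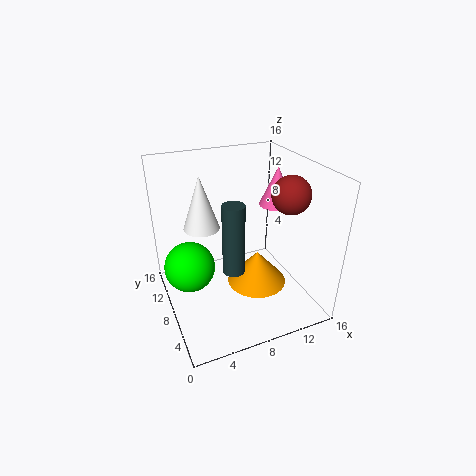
a_1 = 4.5
b_1 = 10
c_1 = 9
t_1 = 6
a_2 = 5
b_2 = 2
c_2 = 8.5
s_2 = 1
a_3 = 3
b_3 = 11
c_3 = 3.5
a_4 = 13.5
b_4 = 9.5
s_4 = 2
t_4 = 4.5
a_5 = 10.5
c_5 = 1.5
s_5 = 3.5
t_5 = 4
a_6 = 12.5
b_6 = 5
c_6 = 13.5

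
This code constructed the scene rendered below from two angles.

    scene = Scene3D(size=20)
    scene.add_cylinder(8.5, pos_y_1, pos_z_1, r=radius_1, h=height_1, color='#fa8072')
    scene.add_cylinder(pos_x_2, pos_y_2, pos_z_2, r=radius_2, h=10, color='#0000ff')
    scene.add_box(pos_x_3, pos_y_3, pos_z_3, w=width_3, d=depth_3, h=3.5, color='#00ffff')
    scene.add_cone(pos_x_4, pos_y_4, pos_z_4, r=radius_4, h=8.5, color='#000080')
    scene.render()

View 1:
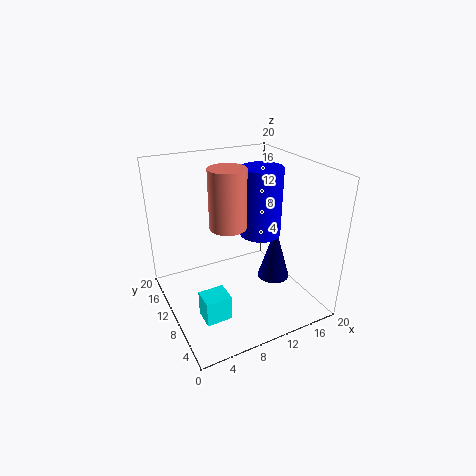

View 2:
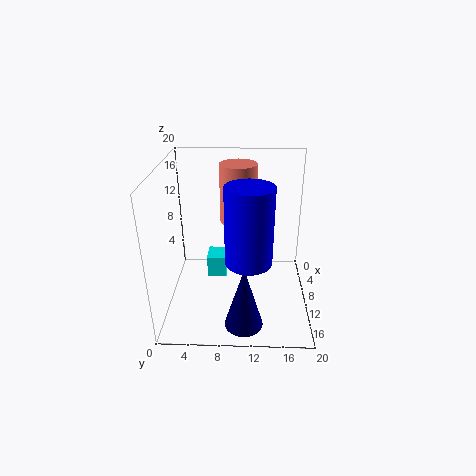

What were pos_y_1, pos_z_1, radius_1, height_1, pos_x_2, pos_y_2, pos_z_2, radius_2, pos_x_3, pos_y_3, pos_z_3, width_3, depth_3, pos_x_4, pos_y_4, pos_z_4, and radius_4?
pos_y_1 = 10; pos_z_1 = 12; radius_1 = 2.5; height_1 = 8; pos_x_2 = 14.5; pos_y_2 = 11.5; pos_z_2 = 9; radius_2 = 3; pos_x_3 = 3; pos_y_3 = 5; pos_z_3 = 1; width_3 = 3.5; depth_3 = 3; pos_x_4 = 17; pos_y_4 = 11; pos_z_4 = 1; radius_4 = 2.5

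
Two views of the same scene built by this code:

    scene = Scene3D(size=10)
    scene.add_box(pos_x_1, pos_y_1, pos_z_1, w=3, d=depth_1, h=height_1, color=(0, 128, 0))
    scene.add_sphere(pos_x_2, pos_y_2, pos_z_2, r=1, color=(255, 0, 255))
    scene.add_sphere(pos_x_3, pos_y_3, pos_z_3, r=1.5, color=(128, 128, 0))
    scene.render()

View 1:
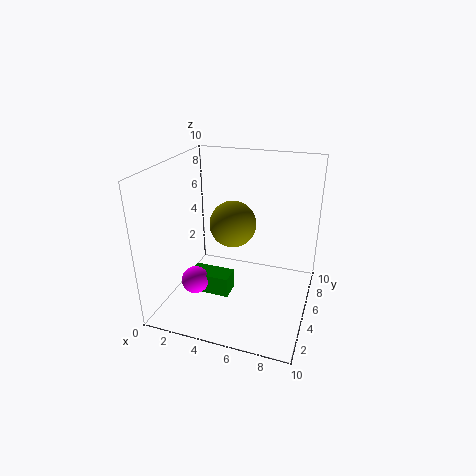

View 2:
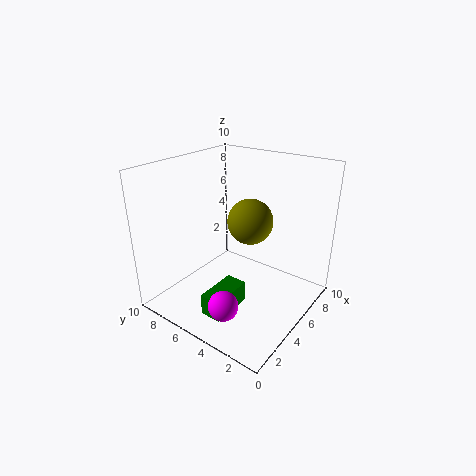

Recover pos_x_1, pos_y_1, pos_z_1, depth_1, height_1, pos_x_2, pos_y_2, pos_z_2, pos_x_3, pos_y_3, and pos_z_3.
pos_x_1 = 1.5, pos_y_1 = 4, pos_z_1 = 0.5, depth_1 = 1.5, height_1 = 1.5, pos_x_2 = 2, pos_y_2 = 4, pos_z_2 = 1.5, pos_x_3 = 5, pos_y_3 = 4, pos_z_3 = 6.5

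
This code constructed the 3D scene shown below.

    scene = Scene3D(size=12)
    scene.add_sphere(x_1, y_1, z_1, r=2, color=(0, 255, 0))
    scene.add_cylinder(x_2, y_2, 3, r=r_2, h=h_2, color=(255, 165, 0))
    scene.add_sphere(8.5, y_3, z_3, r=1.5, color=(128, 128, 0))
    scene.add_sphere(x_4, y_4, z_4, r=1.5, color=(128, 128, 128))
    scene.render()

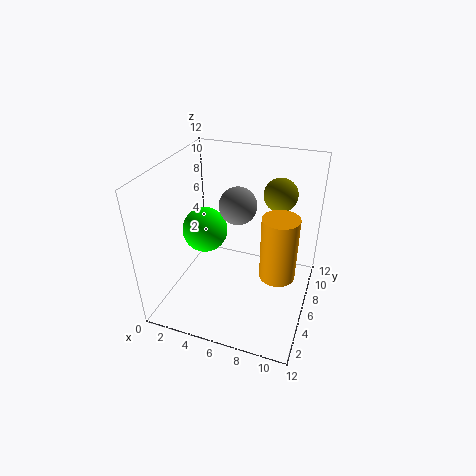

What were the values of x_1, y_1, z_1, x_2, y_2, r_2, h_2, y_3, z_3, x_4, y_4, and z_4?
x_1 = 2.5, y_1 = 7, z_1 = 5.5, x_2 = 9.5, y_2 = 6, r_2 = 1.5, h_2 = 5.5, y_3 = 10, z_3 = 8.5, x_4 = 6, y_4 = 6, z_4 = 9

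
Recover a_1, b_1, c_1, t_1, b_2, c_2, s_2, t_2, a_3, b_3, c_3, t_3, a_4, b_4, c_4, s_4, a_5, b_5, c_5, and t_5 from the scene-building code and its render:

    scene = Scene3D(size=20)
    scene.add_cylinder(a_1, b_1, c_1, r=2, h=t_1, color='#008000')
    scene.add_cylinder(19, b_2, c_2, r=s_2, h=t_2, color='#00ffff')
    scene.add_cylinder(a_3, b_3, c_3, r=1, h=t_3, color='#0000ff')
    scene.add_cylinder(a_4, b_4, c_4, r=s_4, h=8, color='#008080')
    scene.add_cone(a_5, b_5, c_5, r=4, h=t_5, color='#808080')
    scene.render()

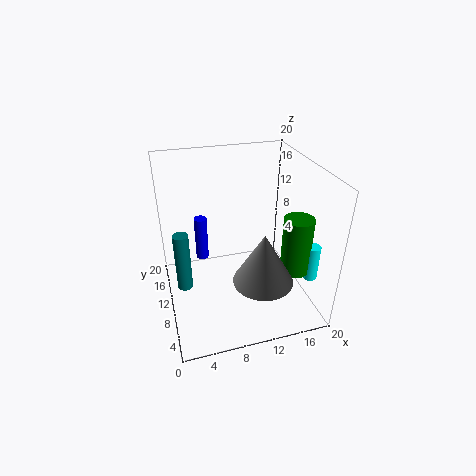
a_1 = 17
b_1 = 6
c_1 = 6
t_1 = 8
b_2 = 5
c_2 = 5
s_2 = 1
t_2 = 5
a_3 = 6
b_3 = 17
c_3 = 3
t_3 = 7
a_4 = 2
b_4 = 8
c_4 = 5
s_4 = 1
a_5 = 12
b_5 = 5
c_5 = 6
t_5 = 7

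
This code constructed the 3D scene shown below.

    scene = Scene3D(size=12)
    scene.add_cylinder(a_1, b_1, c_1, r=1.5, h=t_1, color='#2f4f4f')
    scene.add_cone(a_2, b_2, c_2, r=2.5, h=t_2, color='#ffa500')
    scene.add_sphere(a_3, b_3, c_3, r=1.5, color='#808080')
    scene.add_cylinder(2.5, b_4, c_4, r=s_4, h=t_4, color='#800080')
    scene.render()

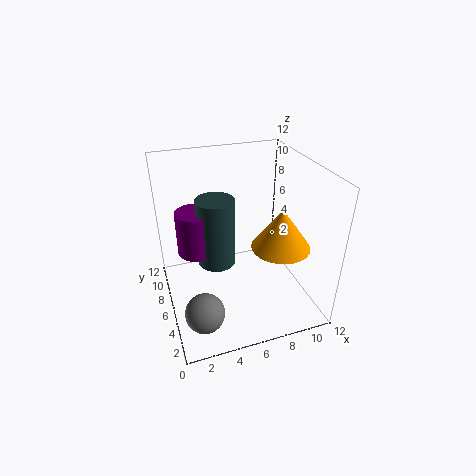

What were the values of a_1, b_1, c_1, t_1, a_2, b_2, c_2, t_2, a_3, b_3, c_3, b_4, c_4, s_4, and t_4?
a_1 = 4, b_1 = 5.5, c_1 = 4.5, t_1 = 5.5, a_2 = 9.5, b_2 = 5, c_2 = 5, t_2 = 3.5, a_3 = 2, b_3 = 2, c_3 = 2.5, b_4 = 6, c_4 = 5.5, s_4 = 1.5, t_4 = 3.5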